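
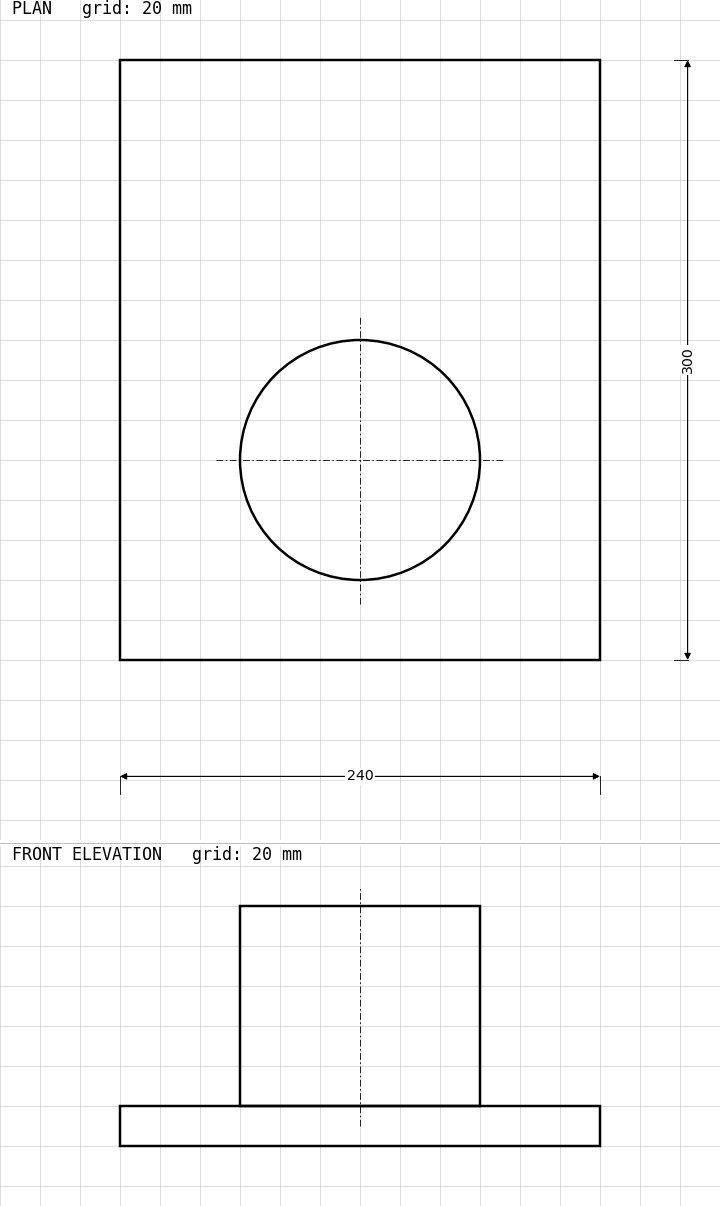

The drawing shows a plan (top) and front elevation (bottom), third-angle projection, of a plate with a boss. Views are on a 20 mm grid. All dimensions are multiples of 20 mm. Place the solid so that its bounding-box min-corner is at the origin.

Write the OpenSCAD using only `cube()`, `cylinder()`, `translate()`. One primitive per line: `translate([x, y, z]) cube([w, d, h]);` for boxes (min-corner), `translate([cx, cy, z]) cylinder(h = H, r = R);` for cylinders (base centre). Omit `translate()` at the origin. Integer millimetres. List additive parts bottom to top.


cube([240, 300, 20]);
translate([120, 100, 20]) cylinder(h = 100, r = 60);


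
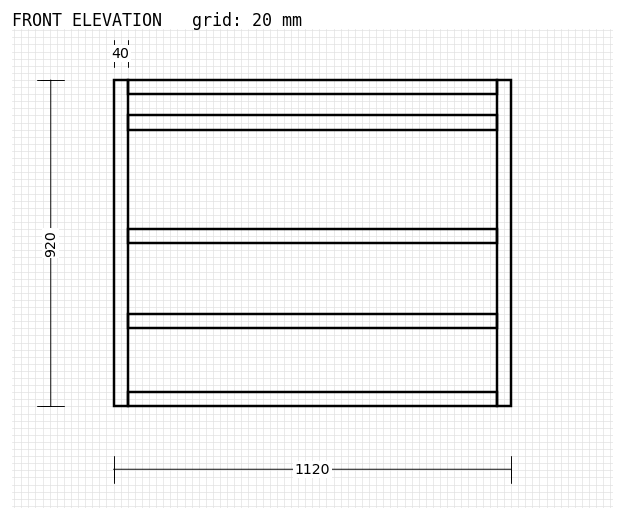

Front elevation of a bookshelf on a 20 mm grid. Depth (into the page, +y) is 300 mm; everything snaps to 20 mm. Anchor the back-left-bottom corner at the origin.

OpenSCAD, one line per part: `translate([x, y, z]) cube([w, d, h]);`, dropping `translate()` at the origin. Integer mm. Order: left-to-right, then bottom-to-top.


cube([40, 300, 920]);
translate([40, 0, 0]) cube([1040, 300, 40]);
translate([40, 0, 220]) cube([1040, 300, 40]);
translate([40, 0, 460]) cube([1040, 300, 40]);
translate([40, 0, 780]) cube([1040, 300, 40]);
translate([40, 0, 880]) cube([1040, 300, 40]);
translate([1080, 0, 0]) cube([40, 300, 920]);


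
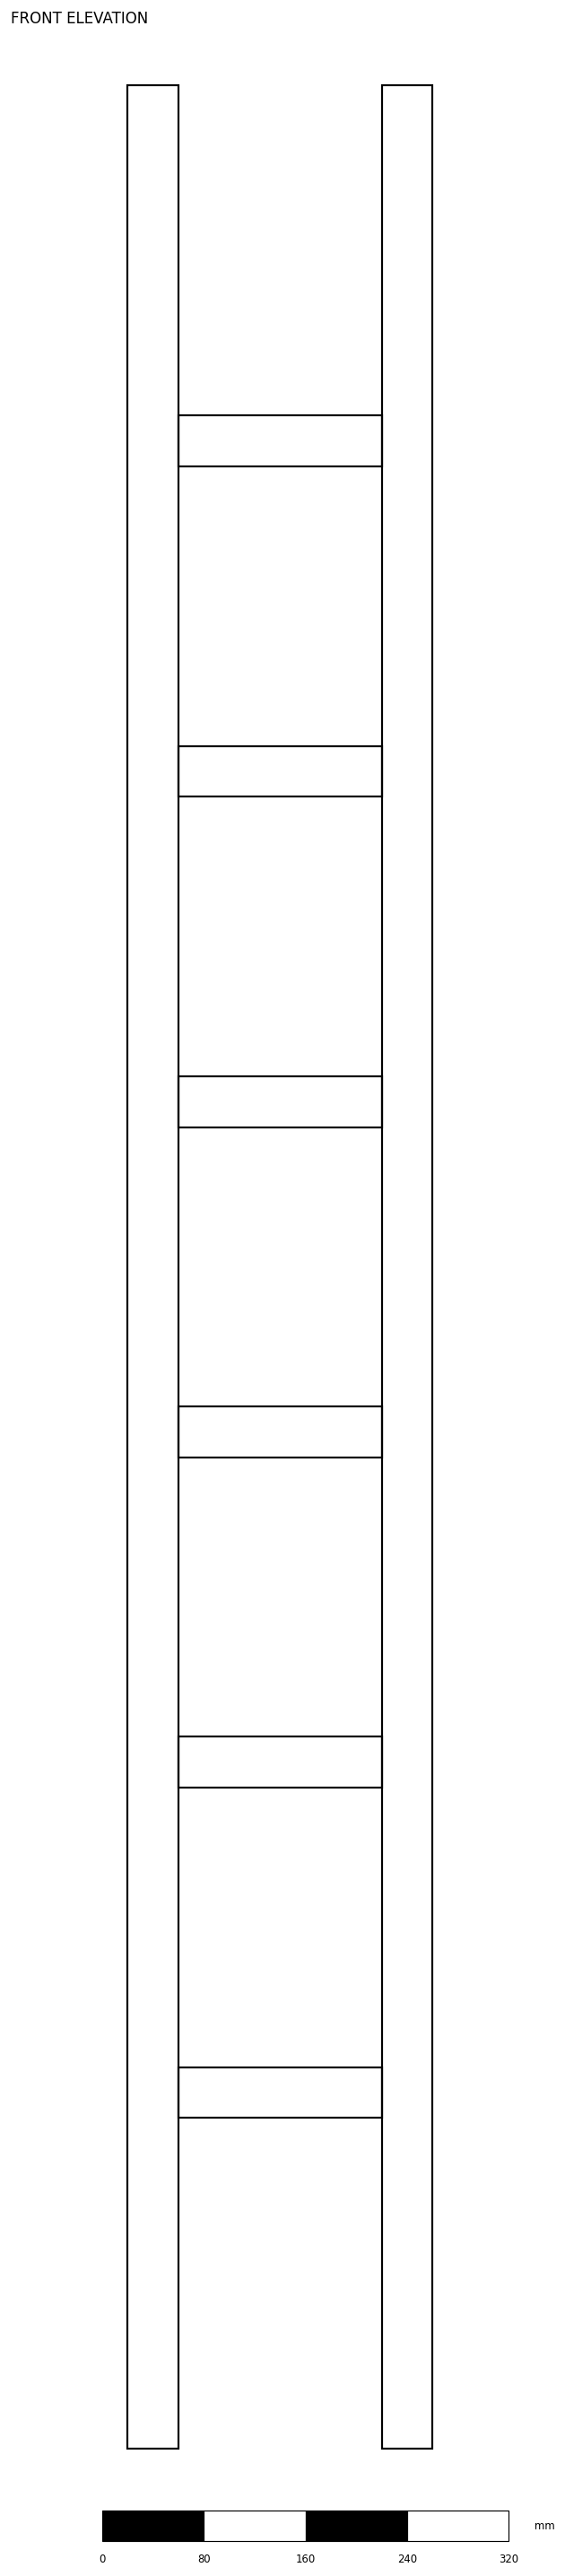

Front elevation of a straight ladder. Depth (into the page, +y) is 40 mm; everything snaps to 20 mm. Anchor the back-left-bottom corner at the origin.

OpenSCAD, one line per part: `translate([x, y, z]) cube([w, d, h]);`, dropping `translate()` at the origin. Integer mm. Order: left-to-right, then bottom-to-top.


cube([40, 40, 1860]);
translate([40, 0, 260]) cube([160, 40, 40]);
translate([40, 0, 520]) cube([160, 40, 40]);
translate([40, 0, 780]) cube([160, 40, 40]);
translate([40, 0, 1040]) cube([160, 40, 40]);
translate([40, 0, 1300]) cube([160, 40, 40]);
translate([40, 0, 1560]) cube([160, 40, 40]);
translate([200, 0, 0]) cube([40, 40, 1860]);


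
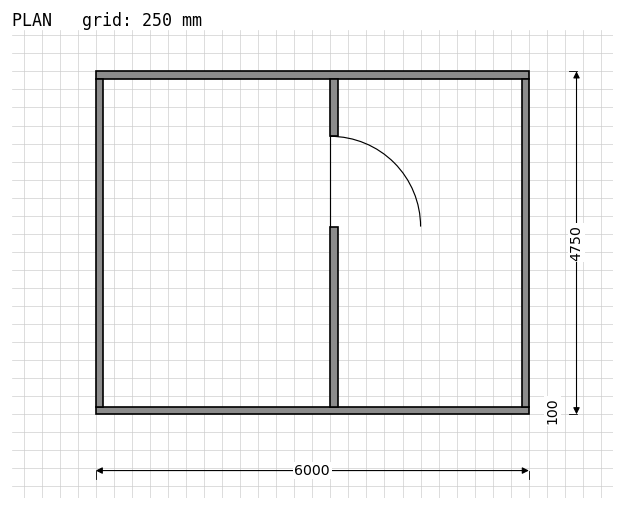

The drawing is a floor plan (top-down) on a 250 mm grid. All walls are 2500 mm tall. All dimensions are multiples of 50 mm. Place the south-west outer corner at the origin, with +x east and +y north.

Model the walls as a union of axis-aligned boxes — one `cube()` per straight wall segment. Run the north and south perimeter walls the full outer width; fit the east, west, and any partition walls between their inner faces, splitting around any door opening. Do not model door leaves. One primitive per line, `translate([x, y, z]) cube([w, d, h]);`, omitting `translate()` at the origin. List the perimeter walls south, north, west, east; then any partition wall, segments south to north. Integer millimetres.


cube([6000, 100, 2500]);
translate([0, 4650, 0]) cube([6000, 100, 2500]);
translate([0, 100, 0]) cube([100, 4550, 2500]);
translate([5900, 100, 0]) cube([100, 4550, 2500]);
translate([3250, 100, 0]) cube([100, 2500, 2500]);
translate([3250, 3850, 0]) cube([100, 800, 2500]);


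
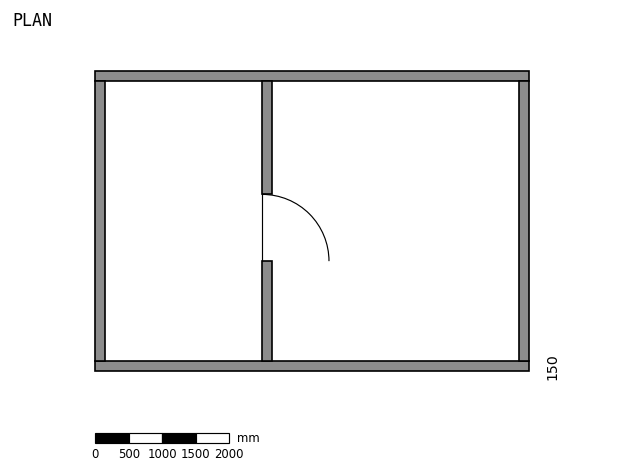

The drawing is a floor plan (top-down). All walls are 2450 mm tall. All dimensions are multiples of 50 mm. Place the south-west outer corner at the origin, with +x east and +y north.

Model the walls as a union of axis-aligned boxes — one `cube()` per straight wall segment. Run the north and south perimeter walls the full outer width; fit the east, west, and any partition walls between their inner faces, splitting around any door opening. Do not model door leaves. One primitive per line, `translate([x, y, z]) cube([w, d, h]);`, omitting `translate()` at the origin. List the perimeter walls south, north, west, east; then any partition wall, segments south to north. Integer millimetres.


cube([6500, 150, 2450]);
translate([0, 4350, 0]) cube([6500, 150, 2450]);
translate([0, 150, 0]) cube([150, 4200, 2450]);
translate([6350, 150, 0]) cube([150, 4200, 2450]);
translate([2500, 150, 0]) cube([150, 1500, 2450]);
translate([2500, 2650, 0]) cube([150, 1700, 2450]);


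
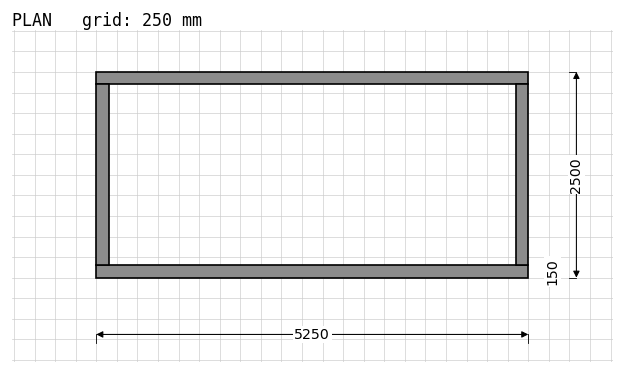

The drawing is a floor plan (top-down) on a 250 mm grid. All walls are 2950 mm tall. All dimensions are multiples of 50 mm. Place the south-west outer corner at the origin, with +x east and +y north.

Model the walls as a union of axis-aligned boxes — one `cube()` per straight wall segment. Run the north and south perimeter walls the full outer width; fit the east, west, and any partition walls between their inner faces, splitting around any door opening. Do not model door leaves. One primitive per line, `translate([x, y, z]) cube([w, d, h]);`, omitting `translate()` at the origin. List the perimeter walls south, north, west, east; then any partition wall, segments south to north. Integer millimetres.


cube([5250, 150, 2950]);
translate([0, 2350, 0]) cube([5250, 150, 2950]);
translate([0, 150, 0]) cube([150, 2200, 2950]);
translate([5100, 150, 0]) cube([150, 2200, 2950]);


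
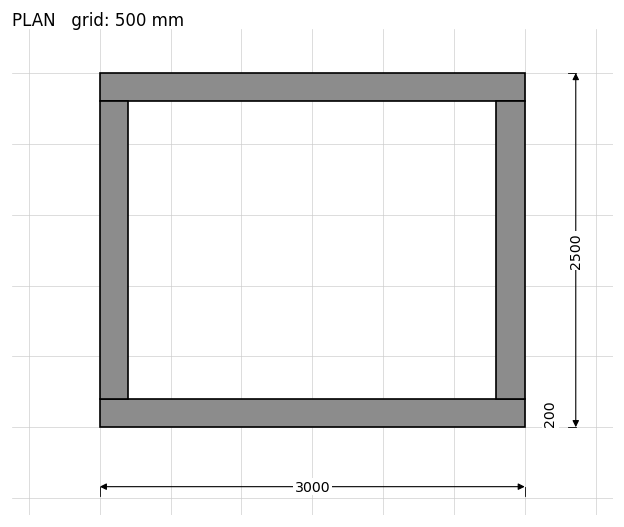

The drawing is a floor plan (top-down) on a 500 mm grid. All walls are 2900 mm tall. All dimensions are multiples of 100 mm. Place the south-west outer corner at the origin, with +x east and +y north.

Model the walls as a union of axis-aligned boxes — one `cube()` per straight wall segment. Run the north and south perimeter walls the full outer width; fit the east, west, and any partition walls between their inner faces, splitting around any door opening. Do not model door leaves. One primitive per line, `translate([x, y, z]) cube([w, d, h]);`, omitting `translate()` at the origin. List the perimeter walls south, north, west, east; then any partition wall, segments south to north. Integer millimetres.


cube([3000, 200, 2900]);
translate([0, 2300, 0]) cube([3000, 200, 2900]);
translate([0, 200, 0]) cube([200, 2100, 2900]);
translate([2800, 200, 0]) cube([200, 2100, 2900]);


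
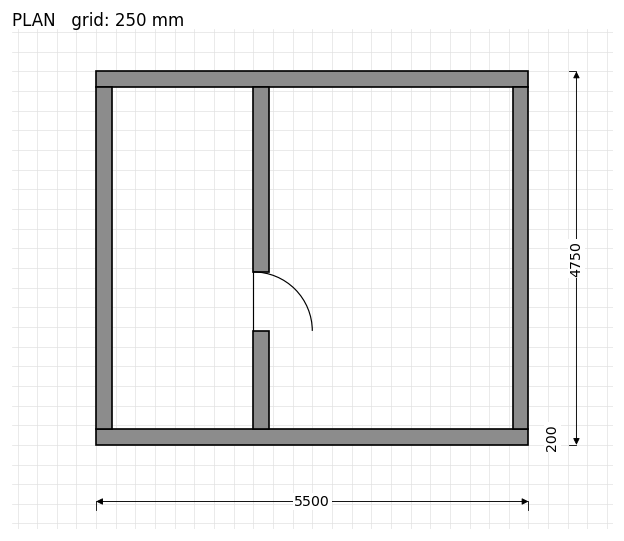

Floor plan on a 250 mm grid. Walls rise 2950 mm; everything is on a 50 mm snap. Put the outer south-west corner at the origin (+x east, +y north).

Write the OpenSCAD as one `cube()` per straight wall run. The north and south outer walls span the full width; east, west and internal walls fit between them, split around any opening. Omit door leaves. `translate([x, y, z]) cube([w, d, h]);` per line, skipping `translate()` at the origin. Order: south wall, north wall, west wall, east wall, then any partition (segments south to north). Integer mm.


cube([5500, 200, 2950]);
translate([0, 4550, 0]) cube([5500, 200, 2950]);
translate([0, 200, 0]) cube([200, 4350, 2950]);
translate([5300, 200, 0]) cube([200, 4350, 2950]);
translate([2000, 200, 0]) cube([200, 1250, 2950]);
translate([2000, 2200, 0]) cube([200, 2350, 2950]);


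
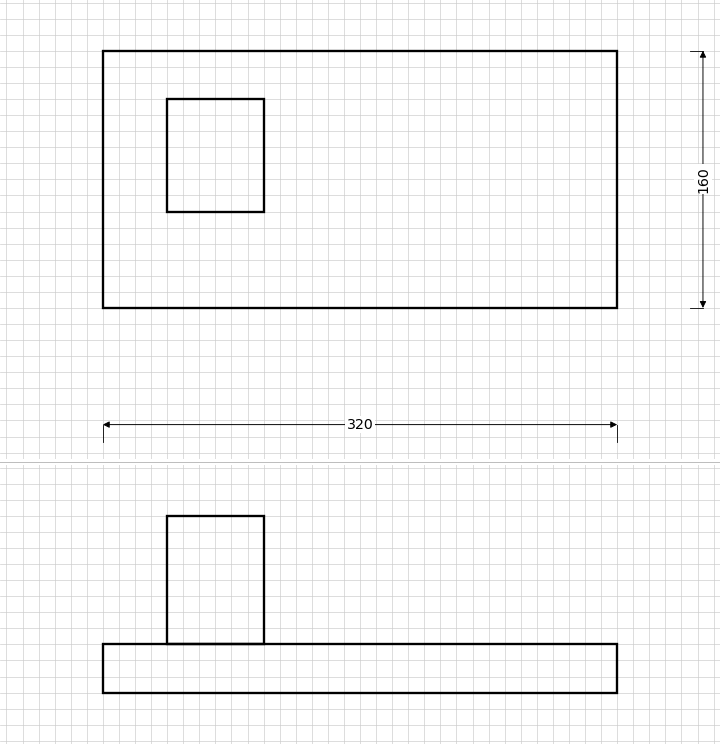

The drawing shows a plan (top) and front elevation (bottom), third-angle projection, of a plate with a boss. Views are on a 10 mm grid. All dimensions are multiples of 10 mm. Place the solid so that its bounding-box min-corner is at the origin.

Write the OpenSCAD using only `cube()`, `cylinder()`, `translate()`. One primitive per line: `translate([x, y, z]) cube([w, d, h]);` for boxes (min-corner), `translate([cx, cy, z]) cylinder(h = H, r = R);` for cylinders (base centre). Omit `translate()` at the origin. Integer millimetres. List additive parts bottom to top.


cube([320, 160, 30]);
translate([40, 60, 30]) cube([60, 70, 80]);


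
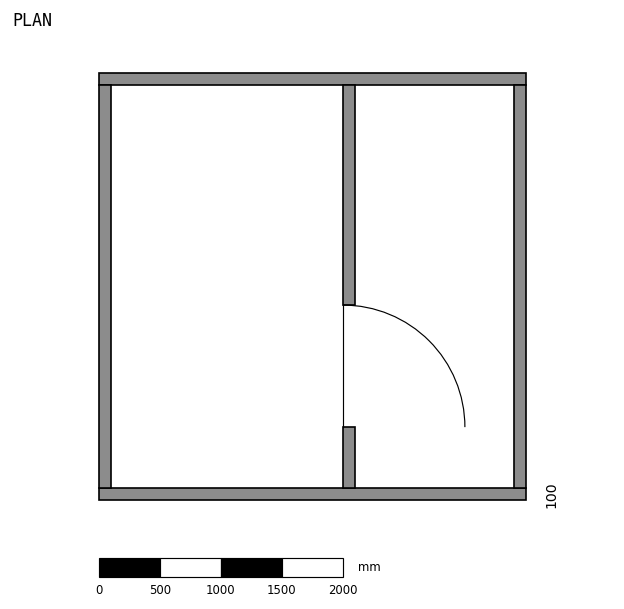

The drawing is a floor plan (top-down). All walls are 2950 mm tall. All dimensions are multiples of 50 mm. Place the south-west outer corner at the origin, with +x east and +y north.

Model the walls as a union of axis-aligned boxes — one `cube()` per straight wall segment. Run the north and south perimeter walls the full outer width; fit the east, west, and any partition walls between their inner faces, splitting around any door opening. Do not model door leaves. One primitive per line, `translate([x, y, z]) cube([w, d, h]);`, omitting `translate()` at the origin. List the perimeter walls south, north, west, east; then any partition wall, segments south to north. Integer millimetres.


cube([3500, 100, 2950]);
translate([0, 3400, 0]) cube([3500, 100, 2950]);
translate([0, 100, 0]) cube([100, 3300, 2950]);
translate([3400, 100, 0]) cube([100, 3300, 2950]);
translate([2000, 100, 0]) cube([100, 500, 2950]);
translate([2000, 1600, 0]) cube([100, 1800, 2950]);


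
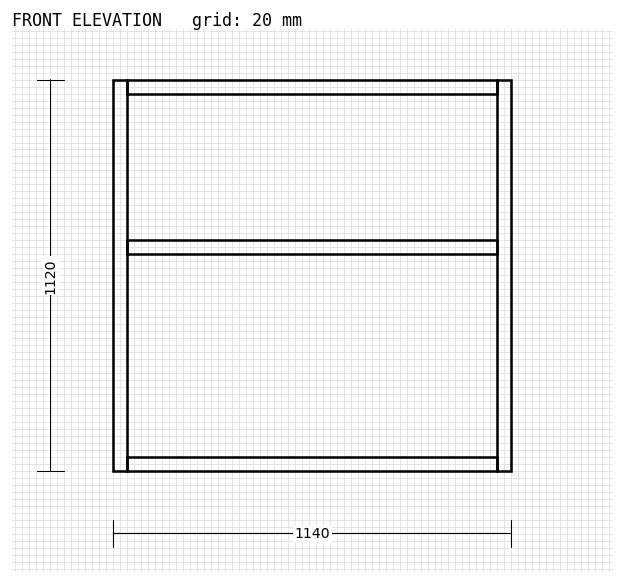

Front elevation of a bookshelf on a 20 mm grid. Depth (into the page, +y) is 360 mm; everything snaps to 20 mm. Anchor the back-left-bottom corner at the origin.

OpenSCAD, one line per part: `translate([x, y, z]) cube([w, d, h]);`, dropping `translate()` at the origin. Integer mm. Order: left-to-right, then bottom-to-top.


cube([40, 360, 1120]);
translate([40, 0, 0]) cube([1060, 360, 40]);
translate([40, 0, 620]) cube([1060, 360, 40]);
translate([40, 0, 1080]) cube([1060, 360, 40]);
translate([1100, 0, 0]) cube([40, 360, 1120]);


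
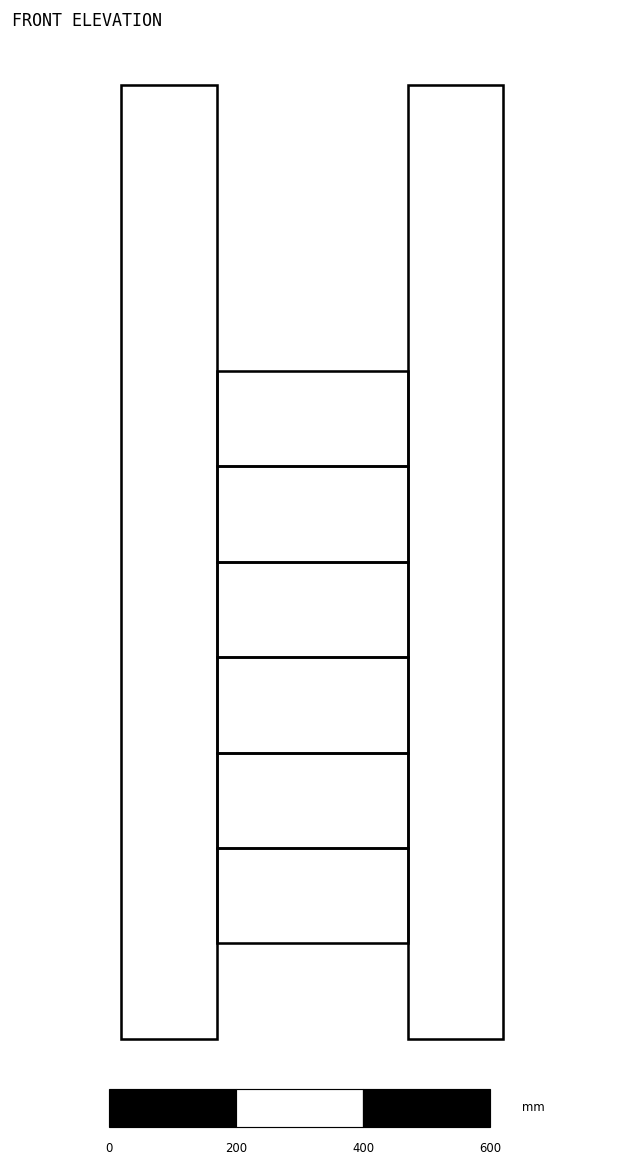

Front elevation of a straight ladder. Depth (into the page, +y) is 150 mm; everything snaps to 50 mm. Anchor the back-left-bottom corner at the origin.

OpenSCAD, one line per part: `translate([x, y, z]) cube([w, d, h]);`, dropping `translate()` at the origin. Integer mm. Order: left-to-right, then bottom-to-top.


cube([150, 150, 1500]);
translate([150, 0, 150]) cube([300, 150, 150]);
translate([150, 0, 300]) cube([300, 150, 150]);
translate([150, 0, 450]) cube([300, 150, 150]);
translate([150, 0, 600]) cube([300, 150, 150]);
translate([150, 0, 750]) cube([300, 150, 150]);
translate([150, 0, 900]) cube([300, 150, 150]);
translate([450, 0, 0]) cube([150, 150, 1500]);


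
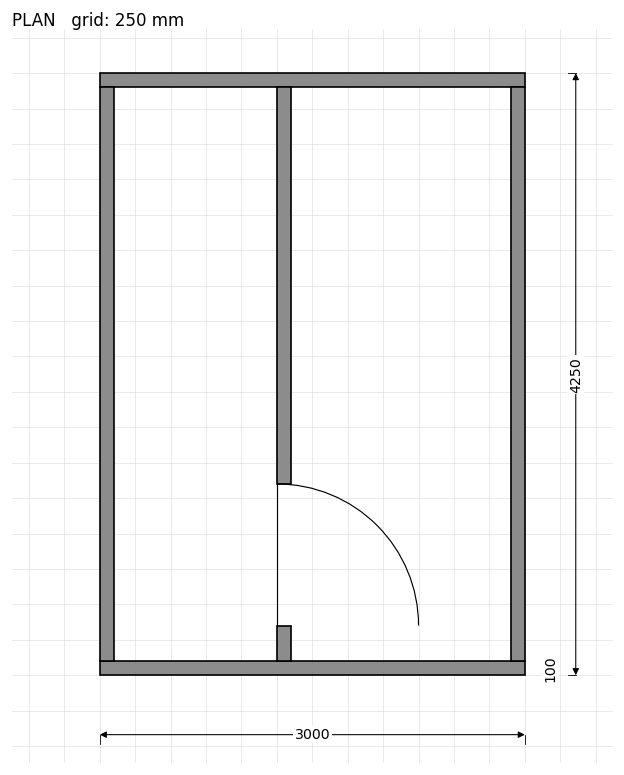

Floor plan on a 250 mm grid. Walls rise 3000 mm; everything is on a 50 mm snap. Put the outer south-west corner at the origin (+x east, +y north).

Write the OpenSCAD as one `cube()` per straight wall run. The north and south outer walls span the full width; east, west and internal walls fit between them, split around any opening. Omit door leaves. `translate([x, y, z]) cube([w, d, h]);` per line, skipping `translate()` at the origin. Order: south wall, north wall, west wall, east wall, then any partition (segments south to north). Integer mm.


cube([3000, 100, 3000]);
translate([0, 4150, 0]) cube([3000, 100, 3000]);
translate([0, 100, 0]) cube([100, 4050, 3000]);
translate([2900, 100, 0]) cube([100, 4050, 3000]);
translate([1250, 100, 0]) cube([100, 250, 3000]);
translate([1250, 1350, 0]) cube([100, 2800, 3000]);


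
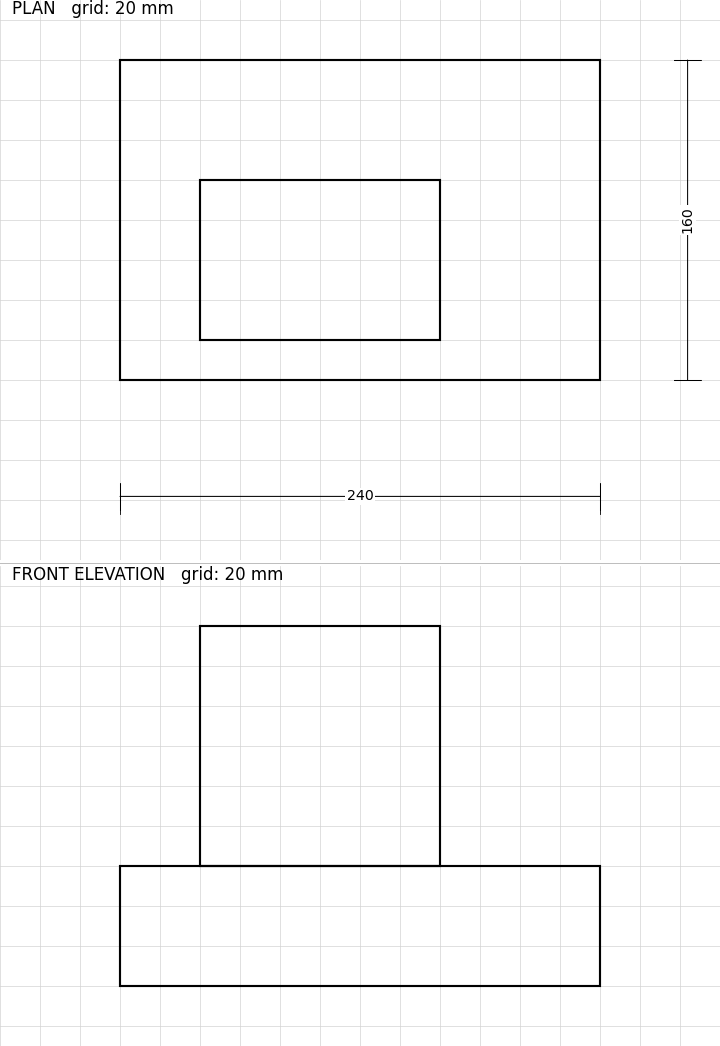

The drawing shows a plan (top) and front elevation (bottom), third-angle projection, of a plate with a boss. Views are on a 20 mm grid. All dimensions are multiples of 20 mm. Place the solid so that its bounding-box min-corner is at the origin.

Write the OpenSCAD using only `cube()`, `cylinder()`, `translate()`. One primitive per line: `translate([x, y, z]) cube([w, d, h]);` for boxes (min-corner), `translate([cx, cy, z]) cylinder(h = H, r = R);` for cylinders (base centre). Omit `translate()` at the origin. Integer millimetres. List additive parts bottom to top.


cube([240, 160, 60]);
translate([40, 20, 60]) cube([120, 80, 120]);


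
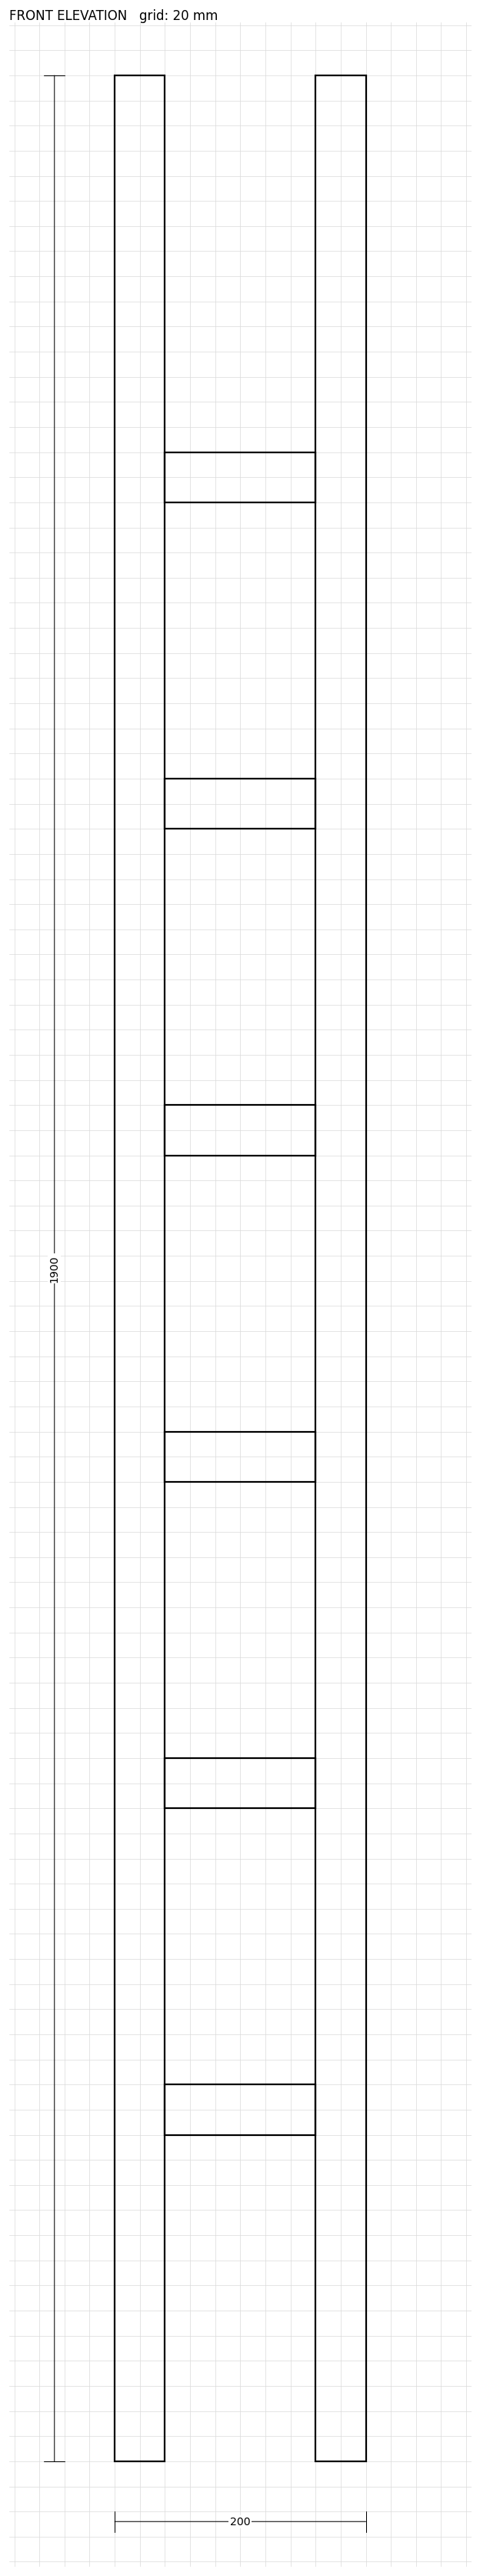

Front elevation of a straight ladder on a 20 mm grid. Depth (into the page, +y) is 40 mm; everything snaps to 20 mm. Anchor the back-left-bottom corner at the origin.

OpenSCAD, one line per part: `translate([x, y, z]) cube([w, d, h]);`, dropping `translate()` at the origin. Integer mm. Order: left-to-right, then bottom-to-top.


cube([40, 40, 1900]);
translate([40, 0, 260]) cube([120, 40, 40]);
translate([40, 0, 520]) cube([120, 40, 40]);
translate([40, 0, 780]) cube([120, 40, 40]);
translate([40, 0, 1040]) cube([120, 40, 40]);
translate([40, 0, 1300]) cube([120, 40, 40]);
translate([40, 0, 1560]) cube([120, 40, 40]);
translate([160, 0, 0]) cube([40, 40, 1900]);


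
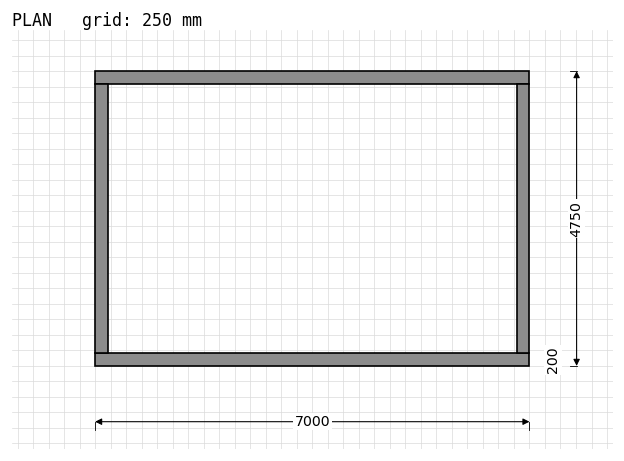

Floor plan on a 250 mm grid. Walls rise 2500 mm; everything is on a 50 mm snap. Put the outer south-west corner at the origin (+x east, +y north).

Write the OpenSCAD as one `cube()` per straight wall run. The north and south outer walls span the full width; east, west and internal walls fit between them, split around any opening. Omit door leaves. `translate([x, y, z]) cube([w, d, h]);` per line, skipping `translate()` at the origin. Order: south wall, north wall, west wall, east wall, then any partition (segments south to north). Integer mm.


cube([7000, 200, 2500]);
translate([0, 4550, 0]) cube([7000, 200, 2500]);
translate([0, 200, 0]) cube([200, 4350, 2500]);
translate([6800, 200, 0]) cube([200, 4350, 2500]);


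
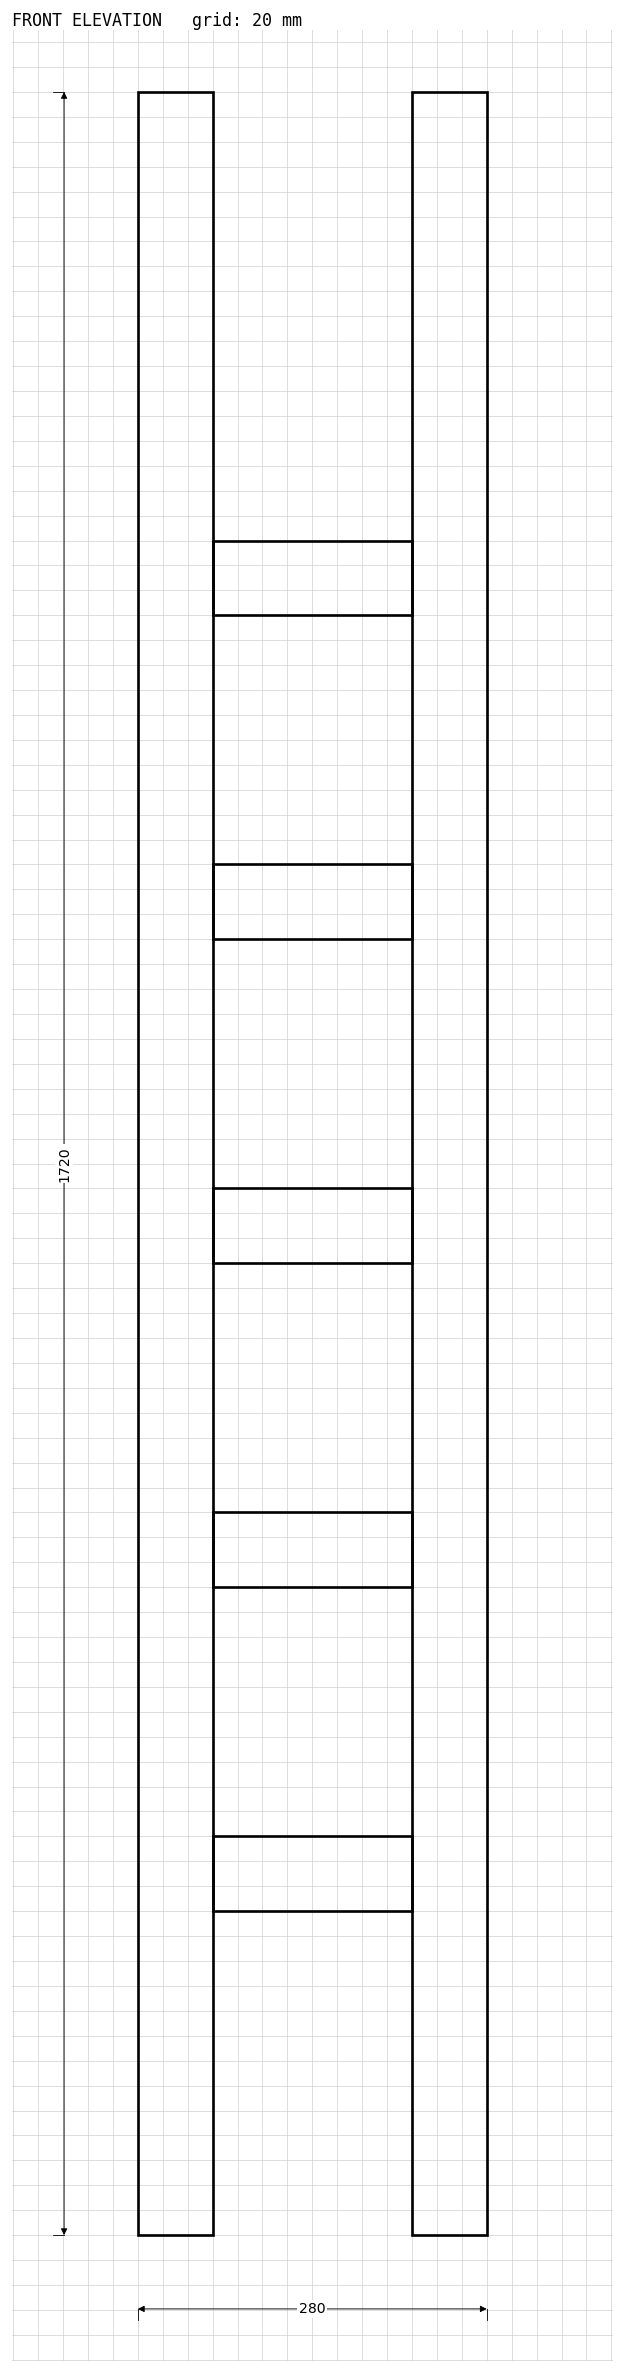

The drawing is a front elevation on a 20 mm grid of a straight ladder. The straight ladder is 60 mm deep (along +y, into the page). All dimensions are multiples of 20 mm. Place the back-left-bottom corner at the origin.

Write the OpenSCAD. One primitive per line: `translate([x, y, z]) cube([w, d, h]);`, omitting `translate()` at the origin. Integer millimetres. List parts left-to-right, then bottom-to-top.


cube([60, 60, 1720]);
translate([60, 0, 260]) cube([160, 60, 60]);
translate([60, 0, 520]) cube([160, 60, 60]);
translate([60, 0, 780]) cube([160, 60, 60]);
translate([60, 0, 1040]) cube([160, 60, 60]);
translate([60, 0, 1300]) cube([160, 60, 60]);
translate([220, 0, 0]) cube([60, 60, 1720]);


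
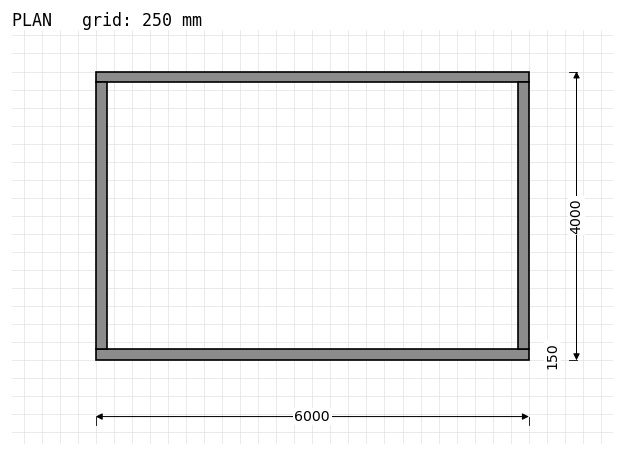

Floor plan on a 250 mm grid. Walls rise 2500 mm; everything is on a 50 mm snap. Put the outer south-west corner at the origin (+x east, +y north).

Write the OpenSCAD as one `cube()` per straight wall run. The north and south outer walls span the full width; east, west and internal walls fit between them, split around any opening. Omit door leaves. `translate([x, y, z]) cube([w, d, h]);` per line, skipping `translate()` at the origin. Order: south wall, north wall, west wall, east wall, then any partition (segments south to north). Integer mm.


cube([6000, 150, 2500]);
translate([0, 3850, 0]) cube([6000, 150, 2500]);
translate([0, 150, 0]) cube([150, 3700, 2500]);
translate([5850, 150, 0]) cube([150, 3700, 2500]);


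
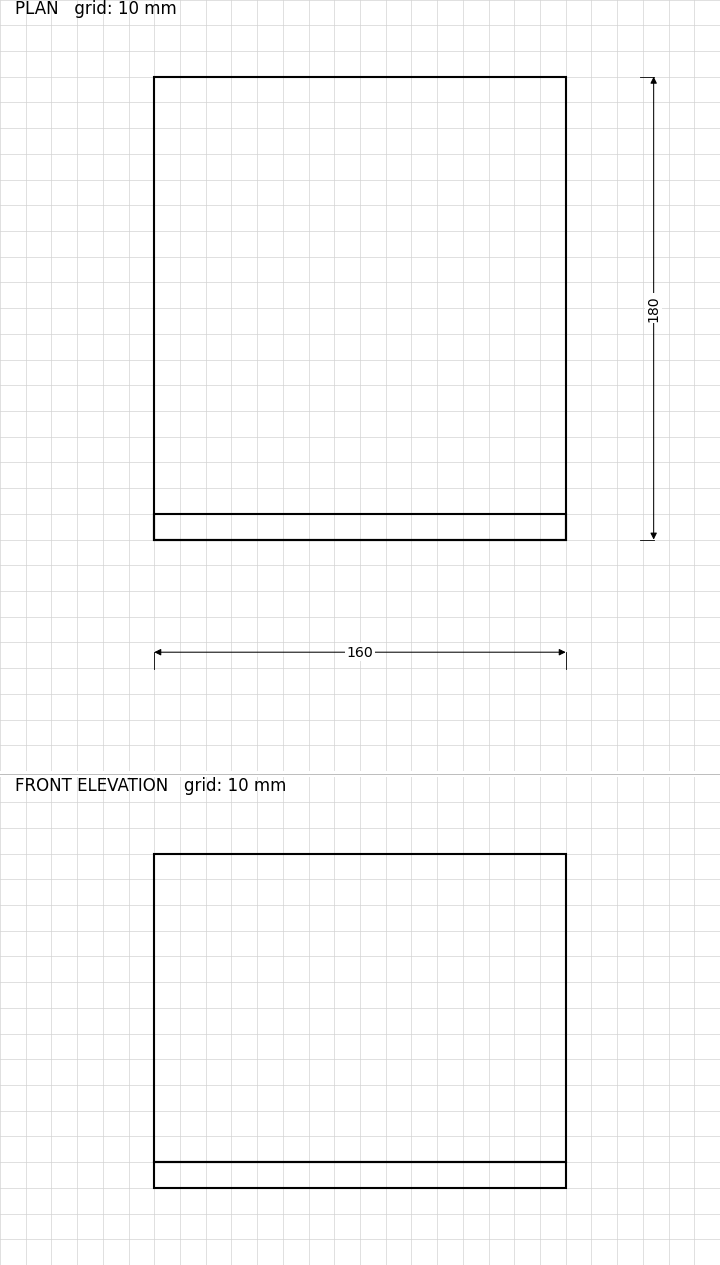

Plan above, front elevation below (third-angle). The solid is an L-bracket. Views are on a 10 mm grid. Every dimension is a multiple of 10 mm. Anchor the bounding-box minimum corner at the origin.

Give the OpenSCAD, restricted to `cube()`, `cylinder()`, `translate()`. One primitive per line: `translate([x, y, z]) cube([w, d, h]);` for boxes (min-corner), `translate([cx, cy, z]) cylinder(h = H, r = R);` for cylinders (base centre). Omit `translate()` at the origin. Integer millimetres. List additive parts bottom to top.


cube([160, 180, 10]);
translate([0, 0, 10]) cube([160, 10, 120]);


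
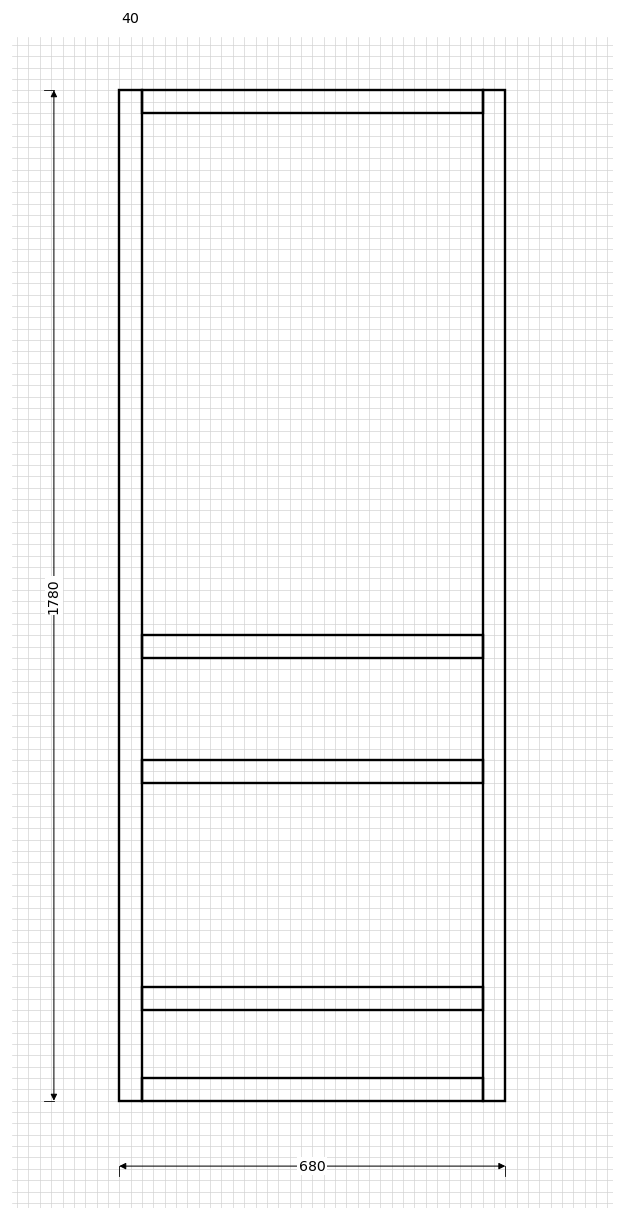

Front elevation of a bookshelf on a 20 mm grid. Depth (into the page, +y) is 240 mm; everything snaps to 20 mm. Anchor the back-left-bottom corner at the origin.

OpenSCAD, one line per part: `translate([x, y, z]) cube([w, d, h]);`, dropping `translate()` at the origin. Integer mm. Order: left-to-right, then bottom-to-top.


cube([40, 240, 1780]);
translate([40, 0, 0]) cube([600, 240, 40]);
translate([40, 0, 160]) cube([600, 240, 40]);
translate([40, 0, 560]) cube([600, 240, 40]);
translate([40, 0, 780]) cube([600, 240, 40]);
translate([40, 0, 1740]) cube([600, 240, 40]);
translate([640, 0, 0]) cube([40, 240, 1780]);


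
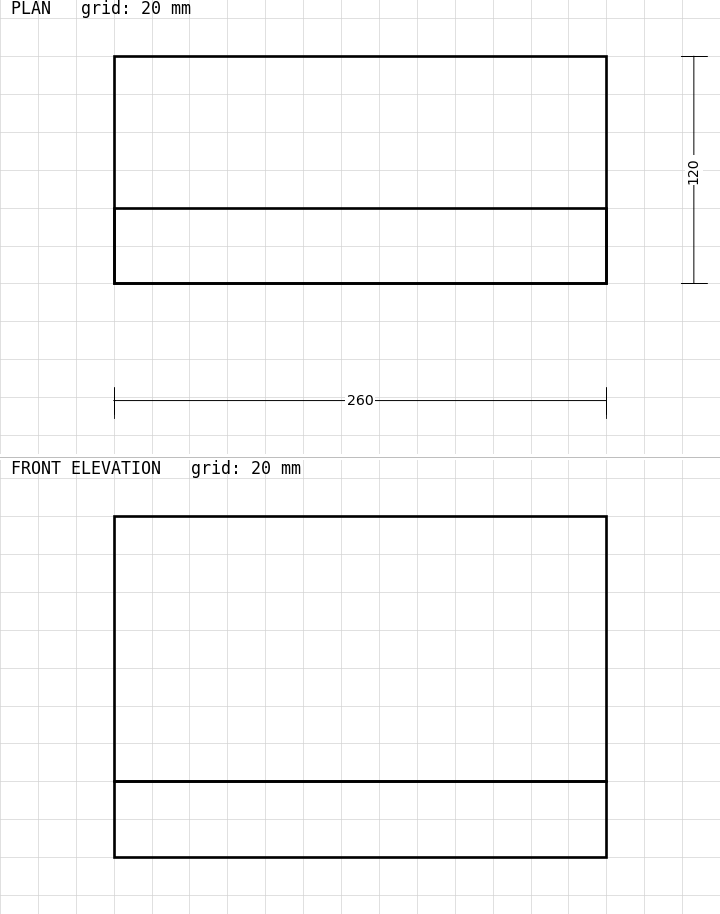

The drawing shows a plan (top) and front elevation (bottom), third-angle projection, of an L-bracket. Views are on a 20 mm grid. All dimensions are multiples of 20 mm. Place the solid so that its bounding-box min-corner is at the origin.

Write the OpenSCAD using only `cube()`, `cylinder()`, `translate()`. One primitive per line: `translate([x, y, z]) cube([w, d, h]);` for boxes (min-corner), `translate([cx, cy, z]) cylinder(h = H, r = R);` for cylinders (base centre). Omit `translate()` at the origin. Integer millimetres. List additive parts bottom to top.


cube([260, 120, 40]);
translate([0, 0, 40]) cube([260, 40, 140]);


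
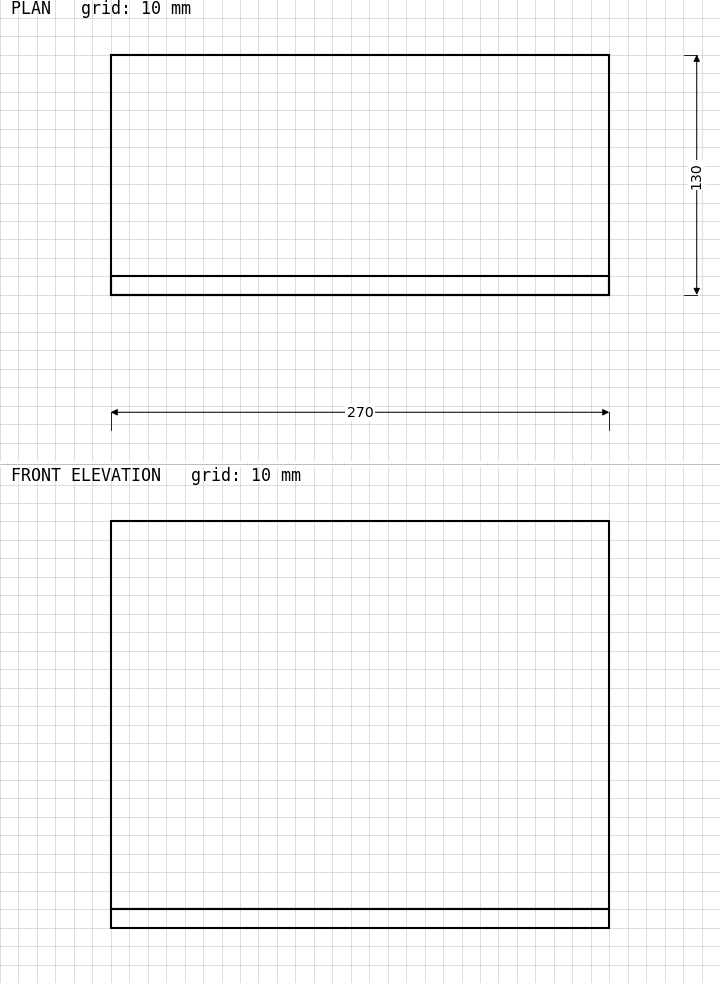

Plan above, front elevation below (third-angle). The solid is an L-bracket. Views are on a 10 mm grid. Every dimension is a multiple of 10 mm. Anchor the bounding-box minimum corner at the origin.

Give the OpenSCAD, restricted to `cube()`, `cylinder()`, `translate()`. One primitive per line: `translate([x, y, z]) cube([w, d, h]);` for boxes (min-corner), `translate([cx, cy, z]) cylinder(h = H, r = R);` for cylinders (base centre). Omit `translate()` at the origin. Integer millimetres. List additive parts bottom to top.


cube([270, 130, 10]);
translate([0, 0, 10]) cube([270, 10, 210]);


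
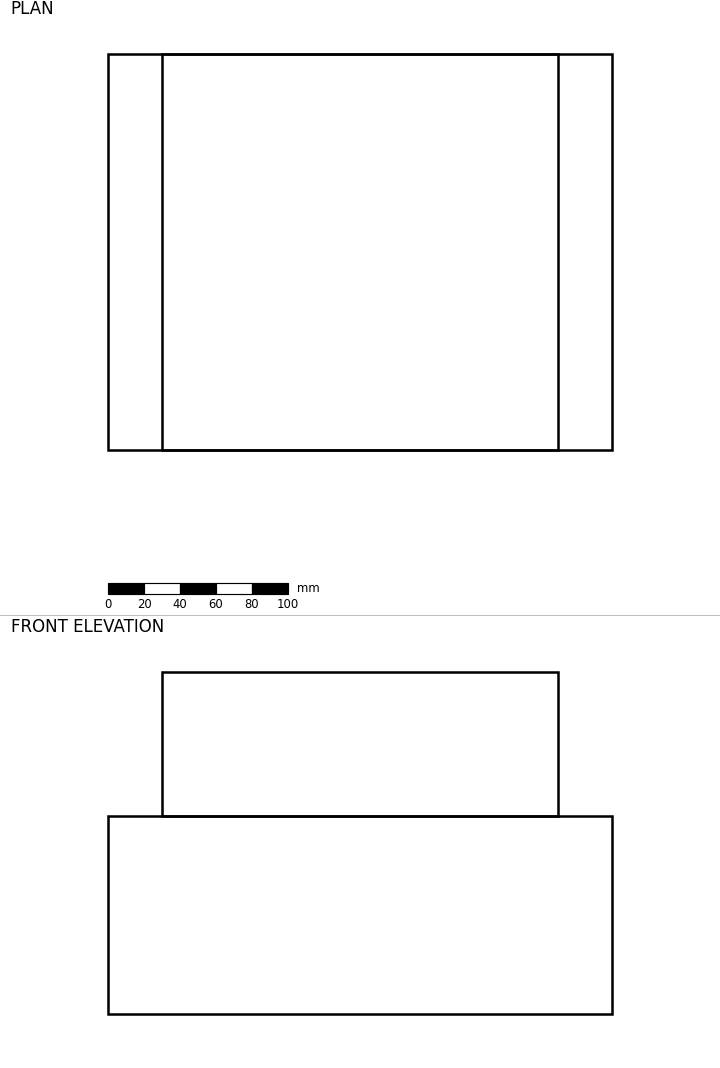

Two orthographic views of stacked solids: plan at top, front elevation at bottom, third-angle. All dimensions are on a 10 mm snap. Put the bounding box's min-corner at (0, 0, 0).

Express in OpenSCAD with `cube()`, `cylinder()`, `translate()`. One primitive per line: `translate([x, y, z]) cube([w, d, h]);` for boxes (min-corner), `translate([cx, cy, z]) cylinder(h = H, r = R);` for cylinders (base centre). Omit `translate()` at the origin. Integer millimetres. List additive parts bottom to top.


cube([280, 220, 110]);
translate([30, 0, 110]) cube([220, 220, 80]);


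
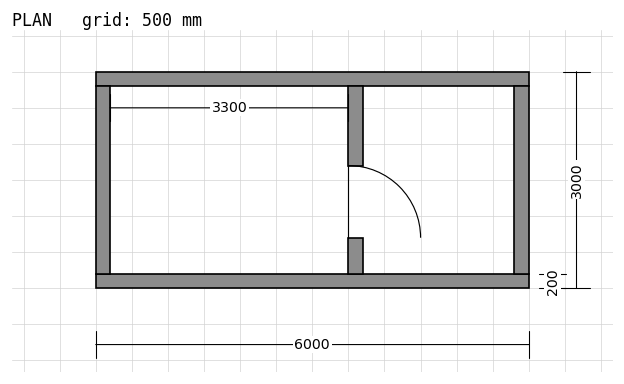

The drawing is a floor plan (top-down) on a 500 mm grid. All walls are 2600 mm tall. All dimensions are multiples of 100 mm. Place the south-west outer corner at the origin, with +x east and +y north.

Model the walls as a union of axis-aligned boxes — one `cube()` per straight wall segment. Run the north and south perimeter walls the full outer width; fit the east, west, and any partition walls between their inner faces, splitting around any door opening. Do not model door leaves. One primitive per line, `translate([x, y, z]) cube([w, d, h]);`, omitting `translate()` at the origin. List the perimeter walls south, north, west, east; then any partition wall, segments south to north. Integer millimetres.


cube([6000, 200, 2600]);
translate([0, 2800, 0]) cube([6000, 200, 2600]);
translate([0, 200, 0]) cube([200, 2600, 2600]);
translate([5800, 200, 0]) cube([200, 2600, 2600]);
translate([3500, 200, 0]) cube([200, 500, 2600]);
translate([3500, 1700, 0]) cube([200, 1100, 2600]);


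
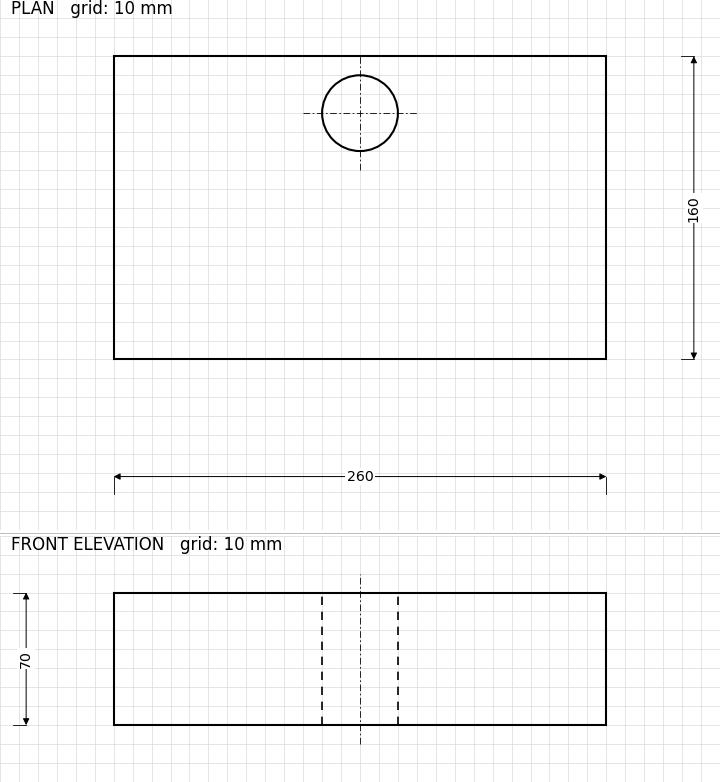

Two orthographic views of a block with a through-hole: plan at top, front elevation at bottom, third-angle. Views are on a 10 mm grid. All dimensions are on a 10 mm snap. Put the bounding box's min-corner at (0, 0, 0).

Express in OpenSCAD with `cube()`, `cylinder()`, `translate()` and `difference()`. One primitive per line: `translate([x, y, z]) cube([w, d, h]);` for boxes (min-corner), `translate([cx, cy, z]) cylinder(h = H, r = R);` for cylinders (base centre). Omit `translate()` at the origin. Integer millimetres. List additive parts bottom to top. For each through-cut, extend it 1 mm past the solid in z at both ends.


difference() {
  cube([260, 160, 70]);
  translate([130, 130, -1]) cylinder(h = 72, r = 20);
}


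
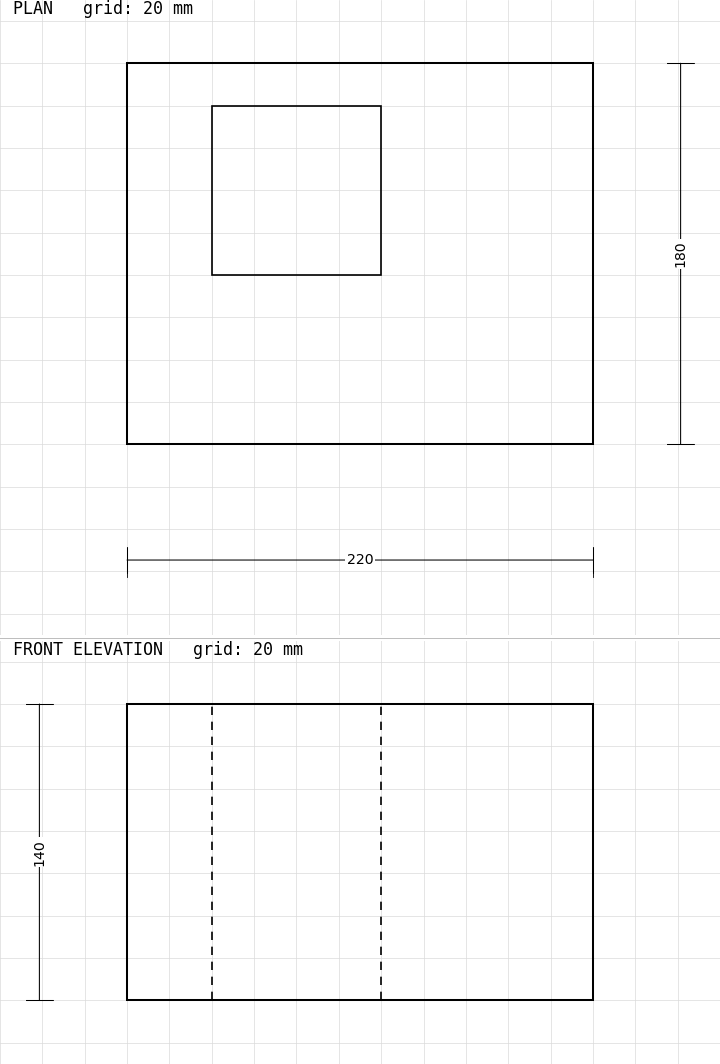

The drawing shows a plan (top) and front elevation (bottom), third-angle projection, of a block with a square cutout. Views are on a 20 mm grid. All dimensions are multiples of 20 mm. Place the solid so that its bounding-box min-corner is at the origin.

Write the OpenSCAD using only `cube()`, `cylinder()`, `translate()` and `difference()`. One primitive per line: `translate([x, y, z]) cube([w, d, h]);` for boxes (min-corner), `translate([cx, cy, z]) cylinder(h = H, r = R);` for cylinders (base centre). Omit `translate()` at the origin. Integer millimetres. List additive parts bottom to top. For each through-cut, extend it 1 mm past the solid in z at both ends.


difference() {
  cube([220, 180, 140]);
  translate([40, 80, -1]) cube([80, 80, 142]);
}


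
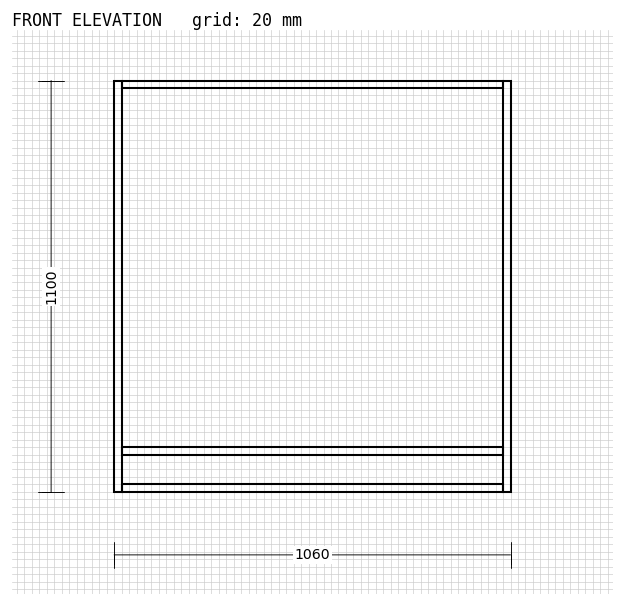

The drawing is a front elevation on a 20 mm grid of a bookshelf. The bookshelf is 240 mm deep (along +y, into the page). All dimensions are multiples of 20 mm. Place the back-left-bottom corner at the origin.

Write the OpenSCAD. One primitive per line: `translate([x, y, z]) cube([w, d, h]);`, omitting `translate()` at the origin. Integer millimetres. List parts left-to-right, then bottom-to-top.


cube([20, 240, 1100]);
translate([20, 0, 0]) cube([1020, 240, 20]);
translate([20, 0, 100]) cube([1020, 240, 20]);
translate([20, 0, 1080]) cube([1020, 240, 20]);
translate([1040, 0, 0]) cube([20, 240, 1100]);


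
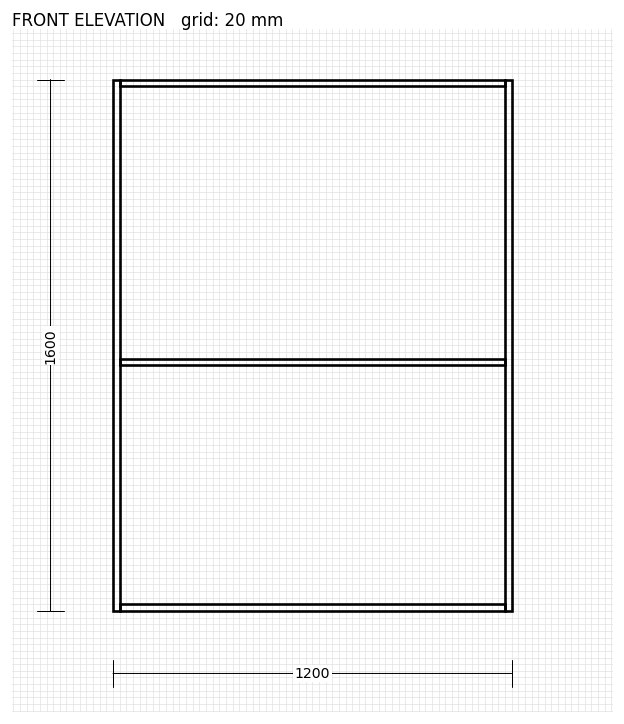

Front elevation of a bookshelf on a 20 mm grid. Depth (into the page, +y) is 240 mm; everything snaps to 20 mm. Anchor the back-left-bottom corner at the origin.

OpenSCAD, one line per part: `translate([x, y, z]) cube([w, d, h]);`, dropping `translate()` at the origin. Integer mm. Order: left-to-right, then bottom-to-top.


cube([20, 240, 1600]);
translate([20, 0, 0]) cube([1160, 240, 20]);
translate([20, 0, 740]) cube([1160, 240, 20]);
translate([20, 0, 1580]) cube([1160, 240, 20]);
translate([1180, 0, 0]) cube([20, 240, 1600]);


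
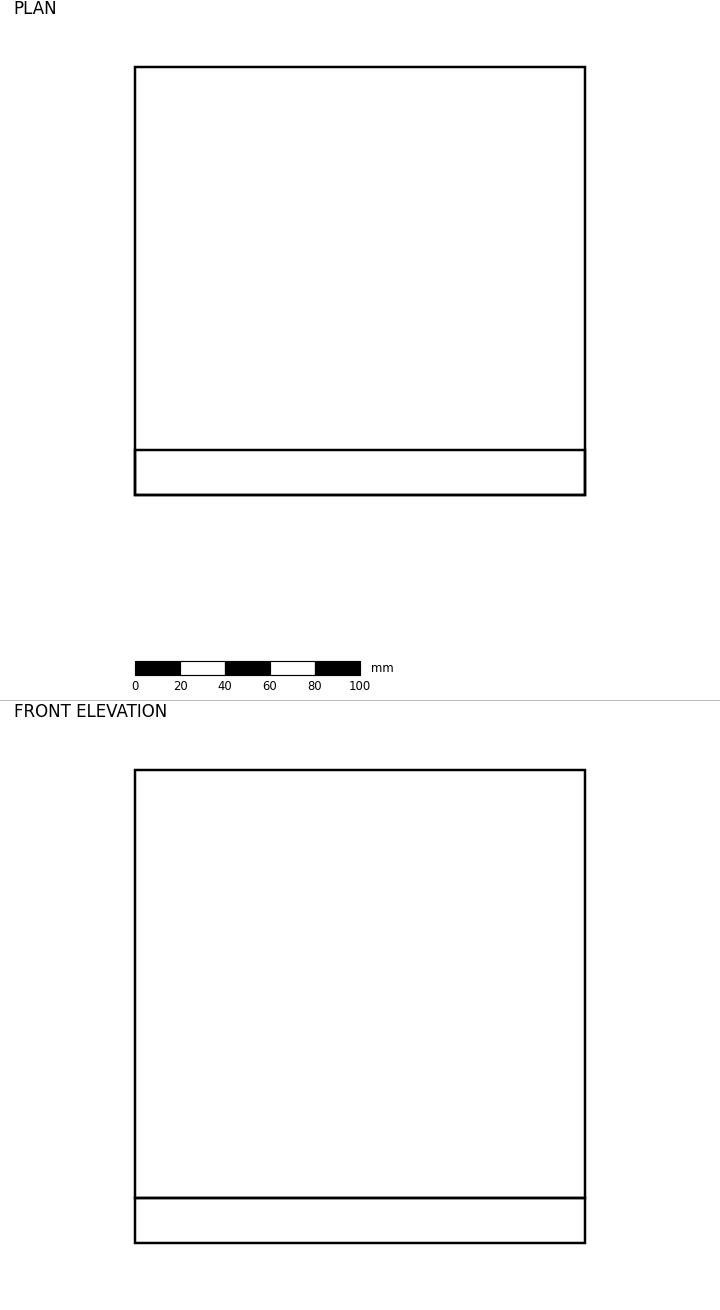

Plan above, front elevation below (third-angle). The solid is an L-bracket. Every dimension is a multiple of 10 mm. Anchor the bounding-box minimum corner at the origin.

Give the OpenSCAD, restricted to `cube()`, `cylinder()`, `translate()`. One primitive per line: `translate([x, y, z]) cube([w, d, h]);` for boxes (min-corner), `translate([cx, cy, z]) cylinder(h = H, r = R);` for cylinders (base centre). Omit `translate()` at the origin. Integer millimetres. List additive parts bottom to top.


cube([200, 190, 20]);
translate([0, 0, 20]) cube([200, 20, 190]);


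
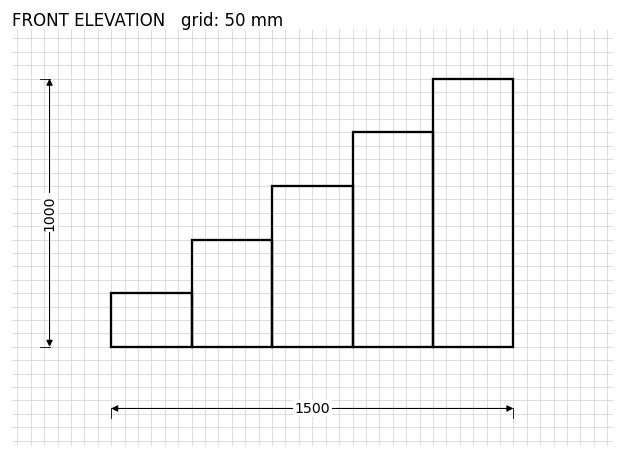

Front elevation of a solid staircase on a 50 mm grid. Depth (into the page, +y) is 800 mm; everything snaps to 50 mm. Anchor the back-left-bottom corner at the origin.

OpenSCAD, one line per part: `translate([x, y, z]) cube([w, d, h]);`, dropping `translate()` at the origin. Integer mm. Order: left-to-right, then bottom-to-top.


cube([300, 800, 200]);
translate([300, 0, 0]) cube([300, 800, 400]);
translate([600, 0, 0]) cube([300, 800, 600]);
translate([900, 0, 0]) cube([300, 800, 800]);
translate([1200, 0, 0]) cube([300, 800, 1000]);


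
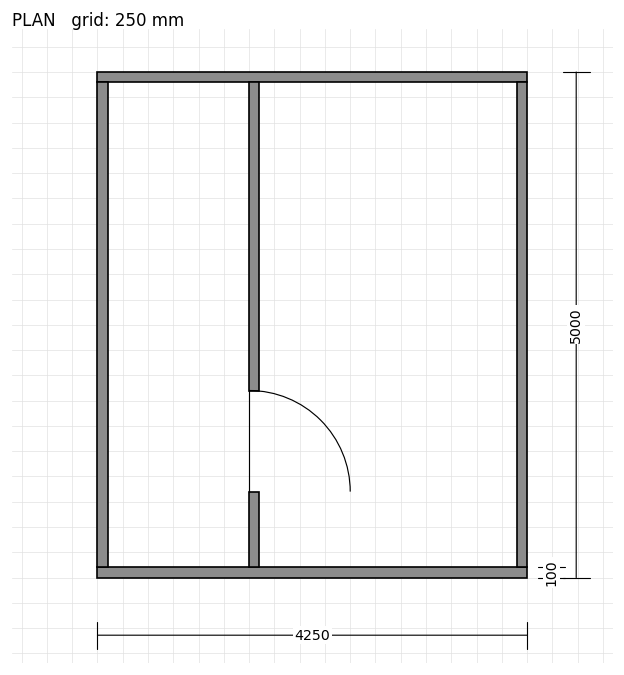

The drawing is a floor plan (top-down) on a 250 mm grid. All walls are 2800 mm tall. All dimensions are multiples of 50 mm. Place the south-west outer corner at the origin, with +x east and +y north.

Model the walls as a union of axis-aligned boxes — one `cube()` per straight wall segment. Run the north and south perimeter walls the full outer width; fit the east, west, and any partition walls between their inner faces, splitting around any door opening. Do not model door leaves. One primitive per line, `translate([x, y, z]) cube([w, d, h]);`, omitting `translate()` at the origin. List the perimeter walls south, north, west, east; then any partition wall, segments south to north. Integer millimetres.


cube([4250, 100, 2800]);
translate([0, 4900, 0]) cube([4250, 100, 2800]);
translate([0, 100, 0]) cube([100, 4800, 2800]);
translate([4150, 100, 0]) cube([100, 4800, 2800]);
translate([1500, 100, 0]) cube([100, 750, 2800]);
translate([1500, 1850, 0]) cube([100, 3050, 2800]);


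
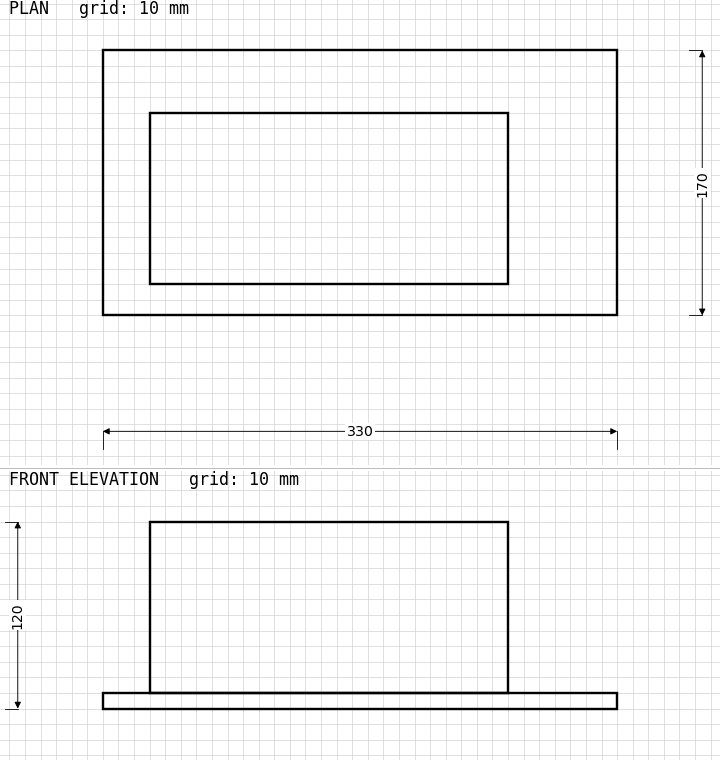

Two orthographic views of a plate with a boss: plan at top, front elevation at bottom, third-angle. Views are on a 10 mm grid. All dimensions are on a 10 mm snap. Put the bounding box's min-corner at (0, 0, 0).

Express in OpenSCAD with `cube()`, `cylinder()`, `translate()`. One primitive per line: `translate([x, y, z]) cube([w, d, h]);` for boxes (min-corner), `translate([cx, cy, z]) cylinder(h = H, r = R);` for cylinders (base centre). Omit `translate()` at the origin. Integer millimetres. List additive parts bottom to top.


cube([330, 170, 10]);
translate([30, 20, 10]) cube([230, 110, 110]);


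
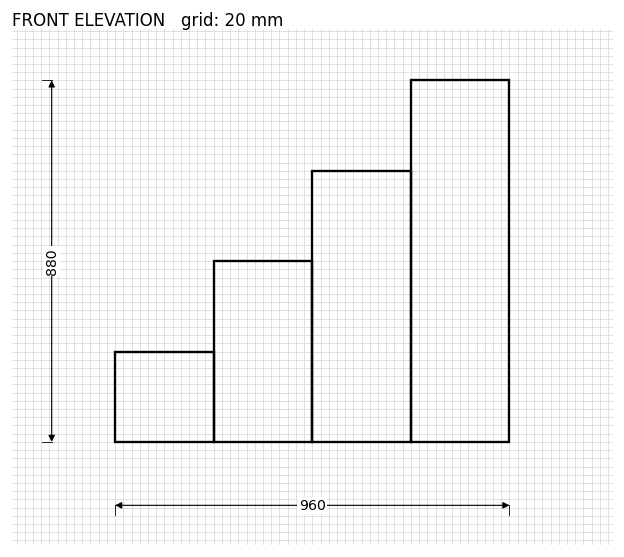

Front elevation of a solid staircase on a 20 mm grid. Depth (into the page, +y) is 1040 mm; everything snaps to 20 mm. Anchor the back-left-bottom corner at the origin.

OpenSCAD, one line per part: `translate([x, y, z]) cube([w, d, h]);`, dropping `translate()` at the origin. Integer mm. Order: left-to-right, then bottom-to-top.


cube([240, 1040, 220]);
translate([240, 0, 0]) cube([240, 1040, 440]);
translate([480, 0, 0]) cube([240, 1040, 660]);
translate([720, 0, 0]) cube([240, 1040, 880]);


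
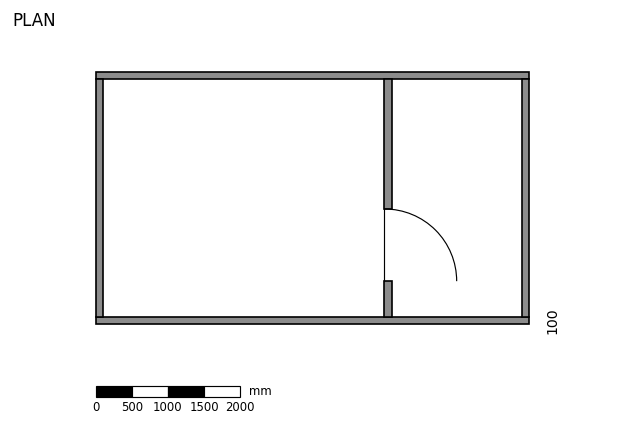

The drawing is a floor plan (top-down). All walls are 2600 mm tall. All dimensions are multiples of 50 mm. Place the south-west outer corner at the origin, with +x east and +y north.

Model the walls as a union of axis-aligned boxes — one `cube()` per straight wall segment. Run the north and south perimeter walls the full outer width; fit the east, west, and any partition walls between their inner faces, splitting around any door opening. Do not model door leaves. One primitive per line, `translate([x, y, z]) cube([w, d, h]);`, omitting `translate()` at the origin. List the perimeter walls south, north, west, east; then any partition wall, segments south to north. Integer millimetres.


cube([6000, 100, 2600]);
translate([0, 3400, 0]) cube([6000, 100, 2600]);
translate([0, 100, 0]) cube([100, 3300, 2600]);
translate([5900, 100, 0]) cube([100, 3300, 2600]);
translate([4000, 100, 0]) cube([100, 500, 2600]);
translate([4000, 1600, 0]) cube([100, 1800, 2600]);


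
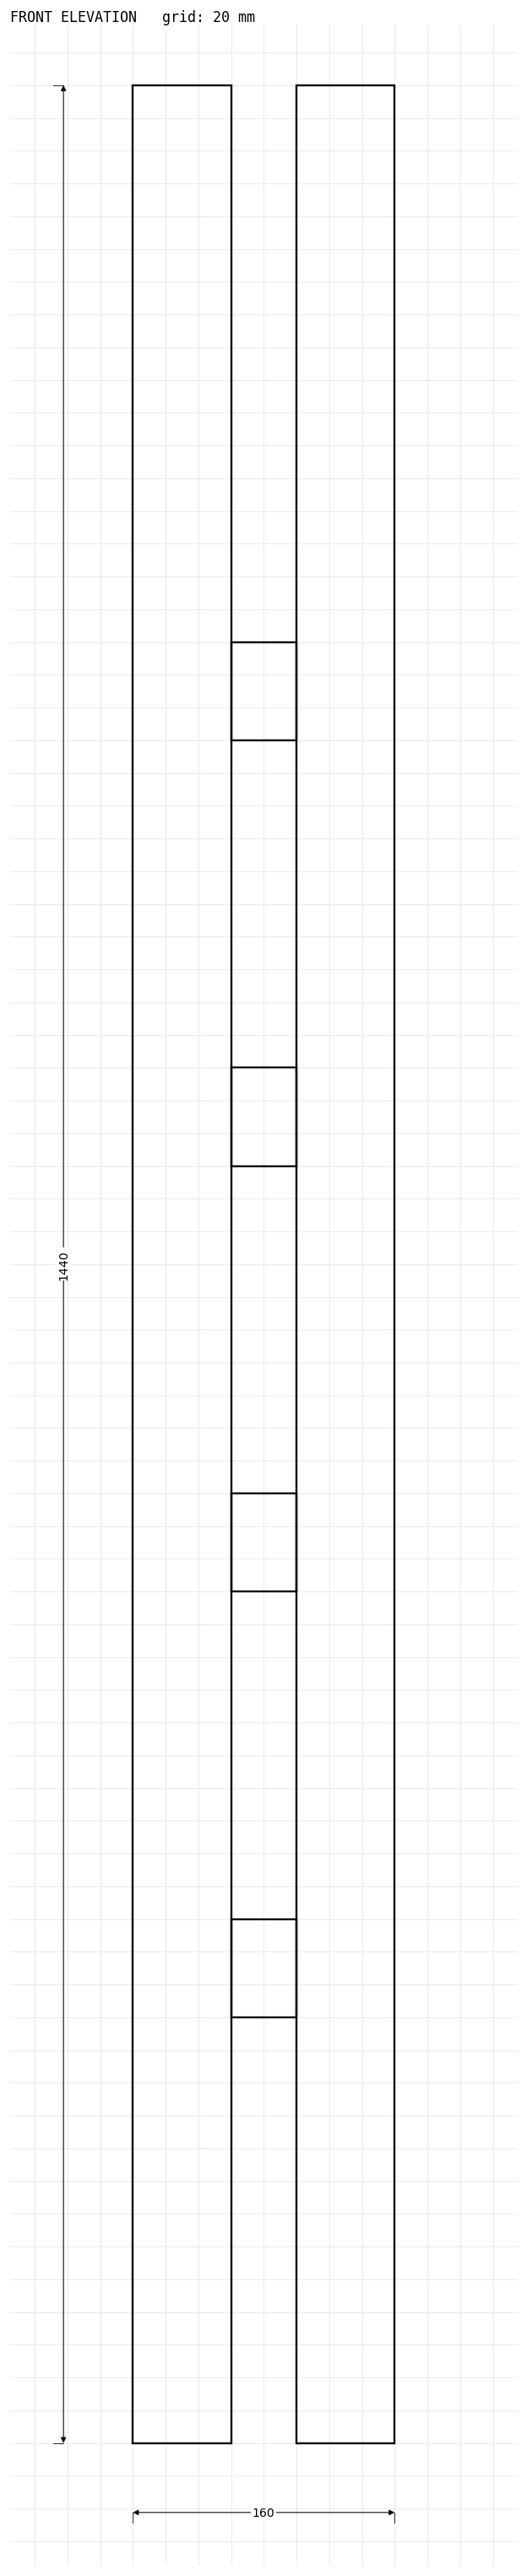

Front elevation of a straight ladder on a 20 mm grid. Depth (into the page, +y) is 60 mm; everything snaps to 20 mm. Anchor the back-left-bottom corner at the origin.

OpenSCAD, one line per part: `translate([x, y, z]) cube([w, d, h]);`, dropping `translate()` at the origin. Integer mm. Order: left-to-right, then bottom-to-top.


cube([60, 60, 1440]);
translate([60, 0, 260]) cube([40, 60, 60]);
translate([60, 0, 520]) cube([40, 60, 60]);
translate([60, 0, 780]) cube([40, 60, 60]);
translate([60, 0, 1040]) cube([40, 60, 60]);
translate([100, 0, 0]) cube([60, 60, 1440]);


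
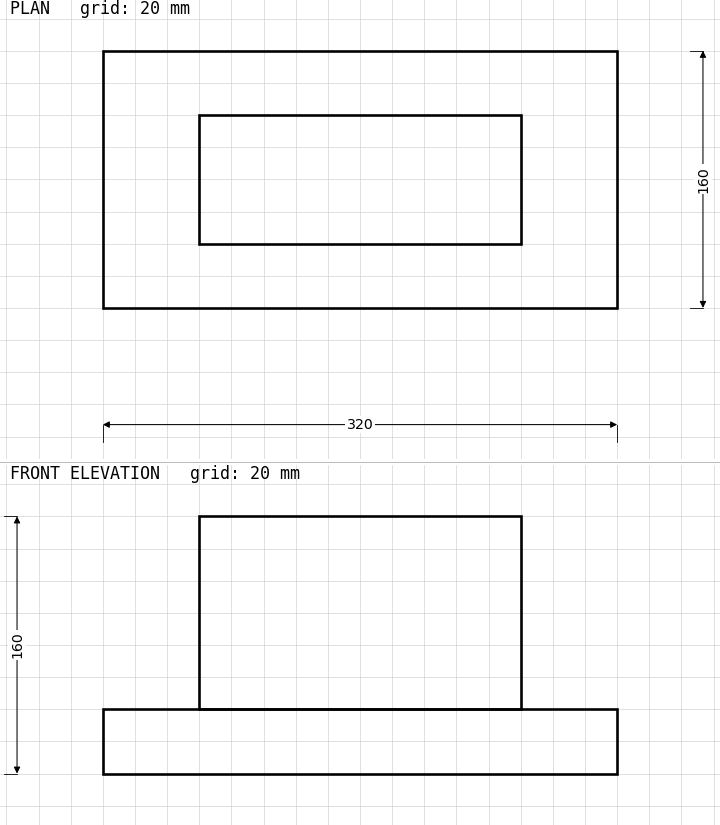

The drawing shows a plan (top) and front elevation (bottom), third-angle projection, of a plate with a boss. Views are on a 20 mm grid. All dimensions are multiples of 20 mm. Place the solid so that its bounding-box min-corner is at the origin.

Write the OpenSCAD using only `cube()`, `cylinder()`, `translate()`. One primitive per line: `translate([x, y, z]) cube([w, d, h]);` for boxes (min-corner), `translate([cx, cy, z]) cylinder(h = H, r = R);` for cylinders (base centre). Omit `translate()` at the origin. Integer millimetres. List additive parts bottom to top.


cube([320, 160, 40]);
translate([60, 40, 40]) cube([200, 80, 120]);
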